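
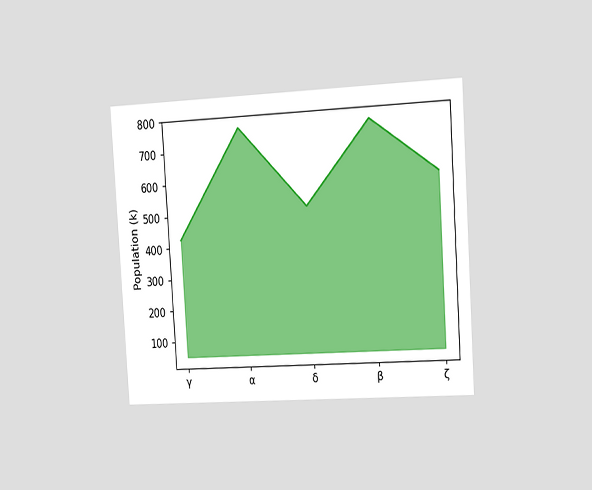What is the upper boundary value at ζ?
595k

The chart is tilted about 4° counter-clockwise and viewed slightly from the right. At ζ the upper boundary is at 595k.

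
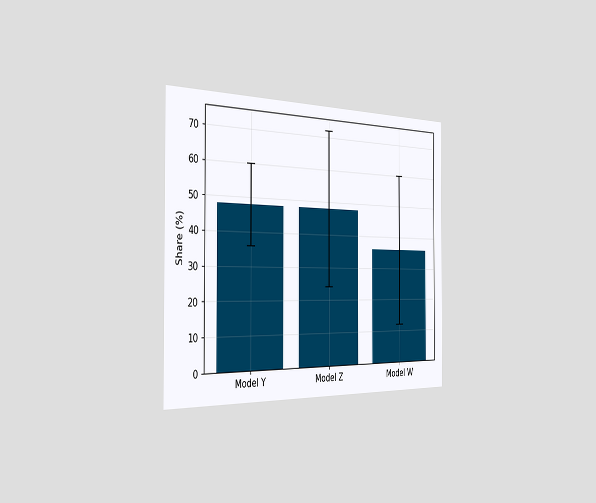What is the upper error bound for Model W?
The chart is viewed slightly from the left. The Model W bar's upper whisker reaches 60%.

60%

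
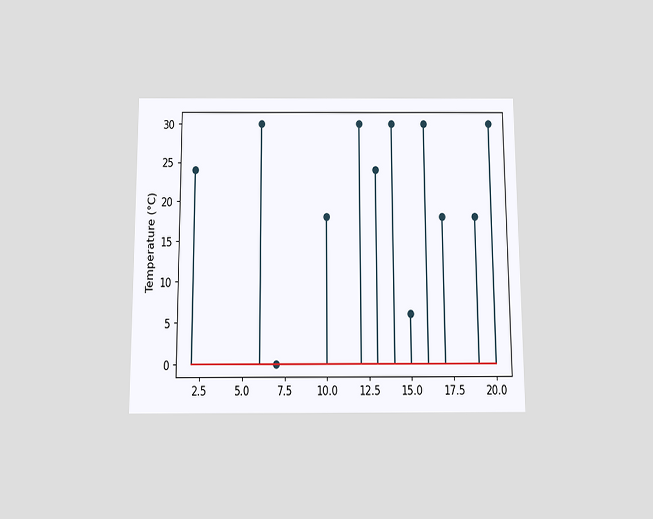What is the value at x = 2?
The chart is viewed slightly from below. The stem at x=2 reaches 24°C.

24°C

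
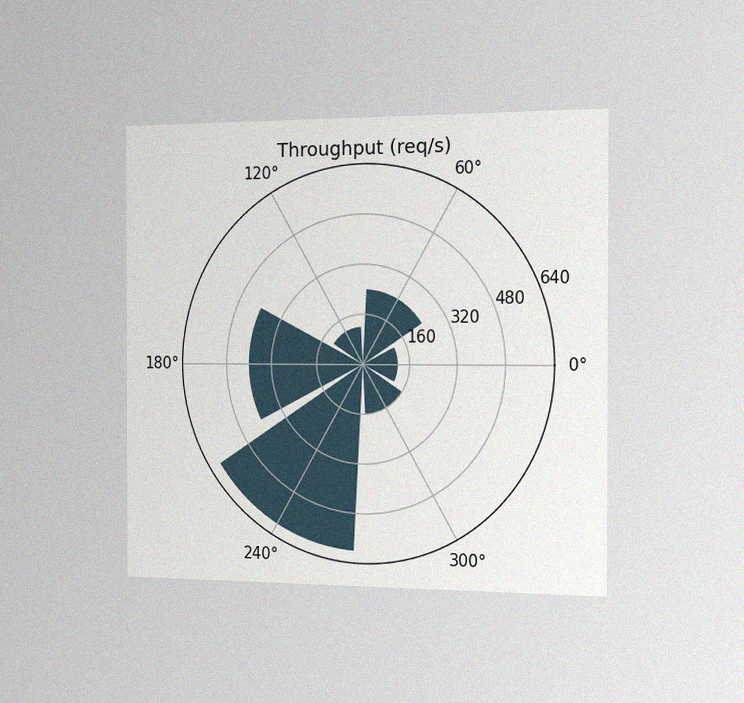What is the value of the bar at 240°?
600req/s

The chart is viewed slightly from the right, with some photo noise. The bar at 240° reaches 600req/s on the radial axis.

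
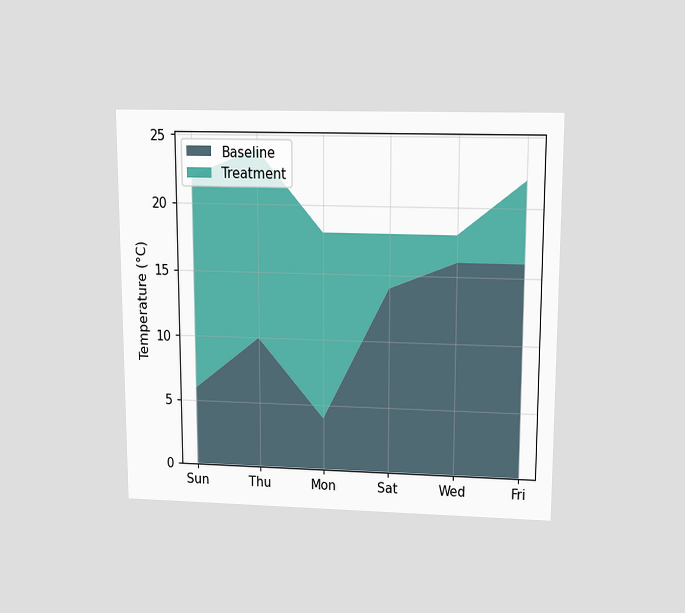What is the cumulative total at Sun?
22°C

The chart is viewed slightly from above. The stacked total at Sun reaches 22°C.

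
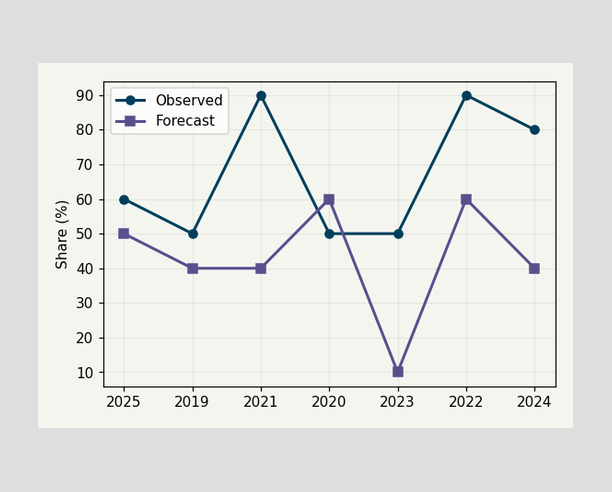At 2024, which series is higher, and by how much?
Observed, by 40%

At 2024, Observed sits above the other line by 40%.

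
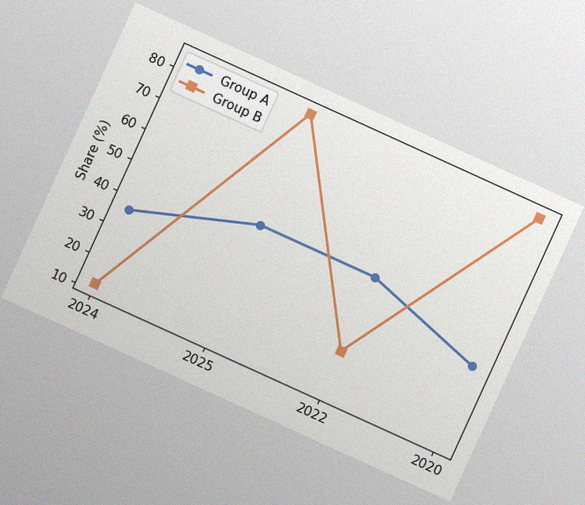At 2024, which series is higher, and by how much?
Group A, by 24%

The chart is tilted about 24° clockwise, with some photo noise. At 2024, Group A sits above the other line by 24%.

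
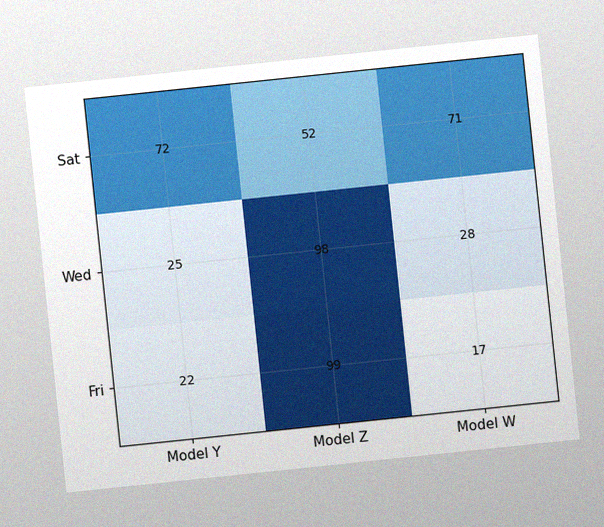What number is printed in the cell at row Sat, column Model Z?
52

The chart is tilted about 6° counter-clockwise, with some photo noise. The (Sat, Model Z) cell reads 52.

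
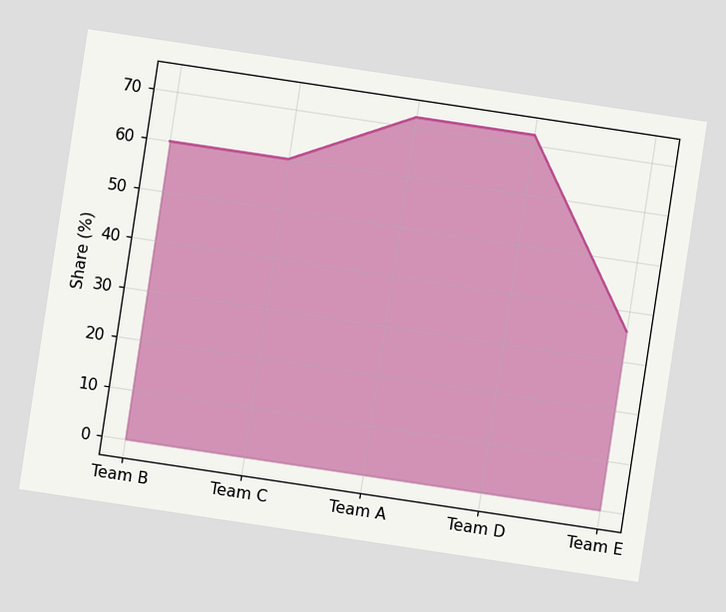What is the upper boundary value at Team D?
The chart is tilted about 9° clockwise. At Team D the upper boundary is at 72%.

72%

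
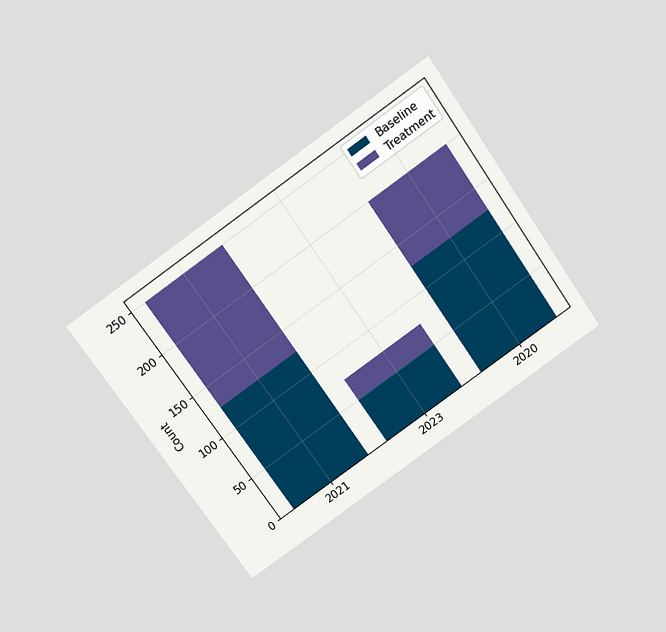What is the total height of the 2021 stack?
The chart is tilted about 35° counter-clockwise and viewed slightly from above. The 2021 stack's top reaches 250 on the y-axis.

250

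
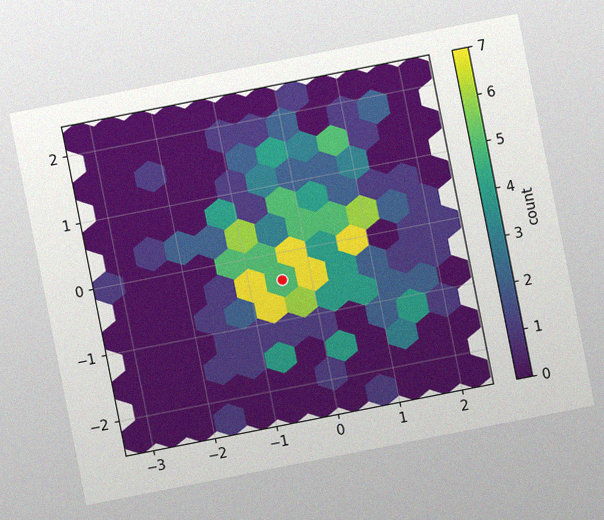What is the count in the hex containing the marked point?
The chart is tilted about 11° counter-clockwise, with some photo noise. The marked hex reads 5 on the colorbar.

5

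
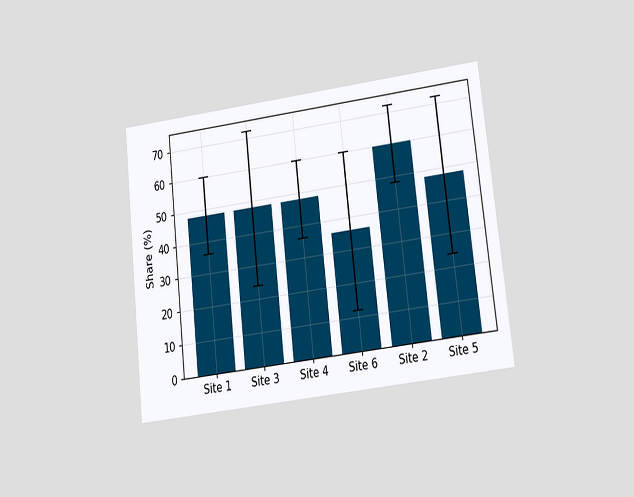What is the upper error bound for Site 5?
72%

The chart is tilted about 6° counter-clockwise and viewed at a slight angle. The Site 5 bar's upper whisker reaches 72%.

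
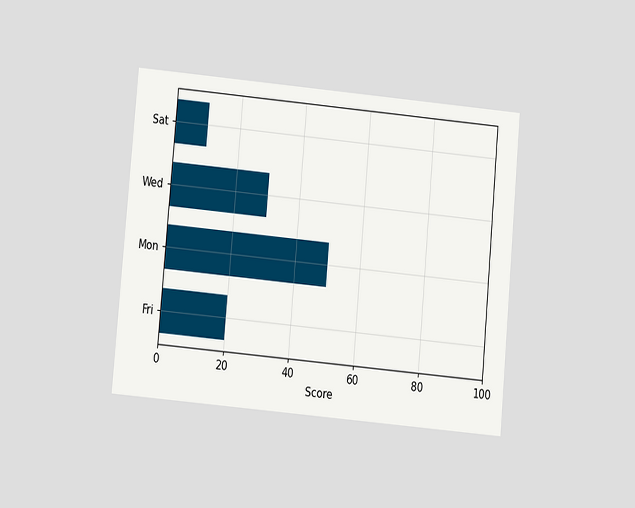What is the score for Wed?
30

The chart is tilted about 5° clockwise and viewed at a slight angle. Reading along the chart's x-axis, the Wed bar reaches 30.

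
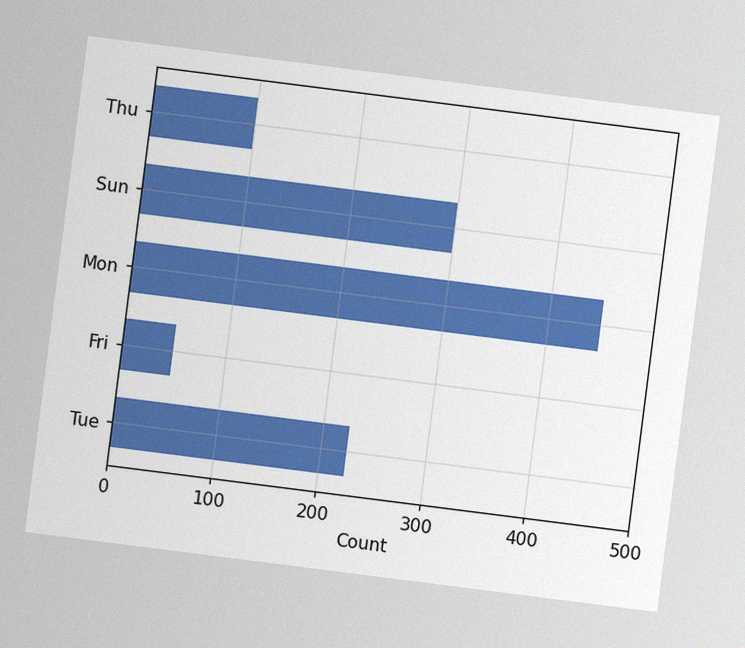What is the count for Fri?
50

The chart is tilted about 7° clockwise, with some photo noise. Reading along the chart's x-axis, the Fri bar reaches 50.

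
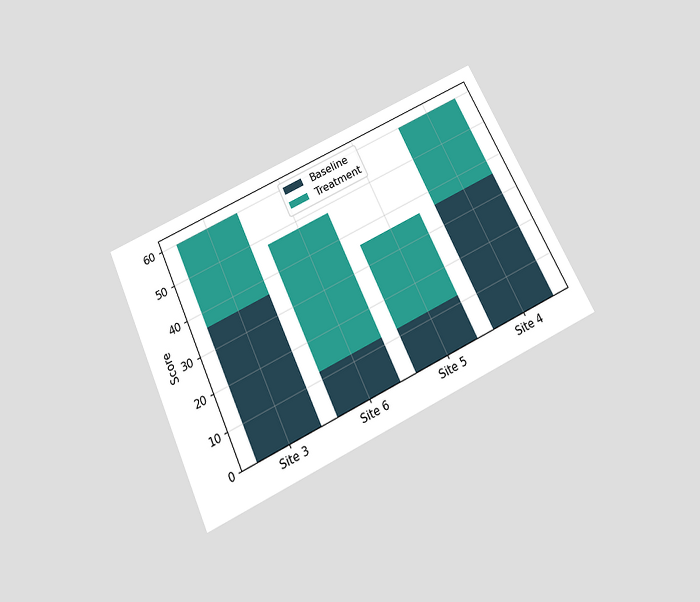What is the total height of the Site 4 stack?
60

The chart is tilted about 26° counter-clockwise and viewed slightly from below. The Site 4 stack's top reaches 60 on the y-axis.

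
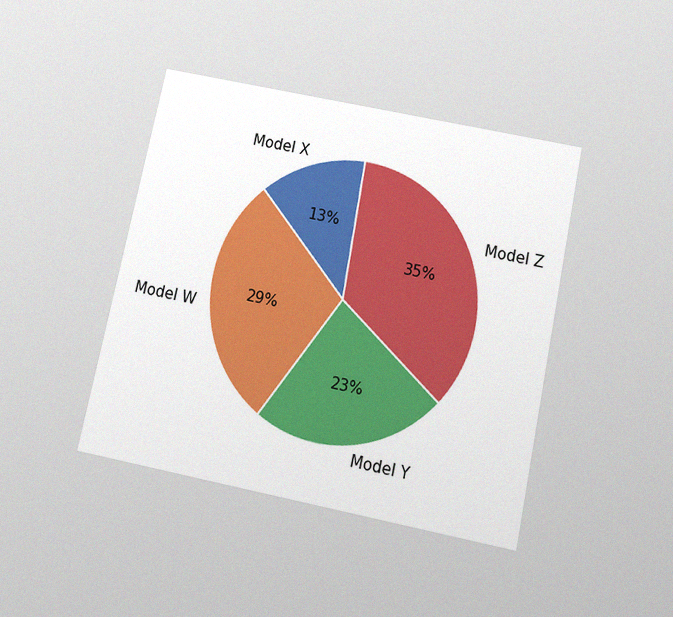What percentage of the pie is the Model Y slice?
The chart is tilted about 12° clockwise and viewed slightly from below, with some photo noise. The Model Y slice takes up 23% of the pie.

23%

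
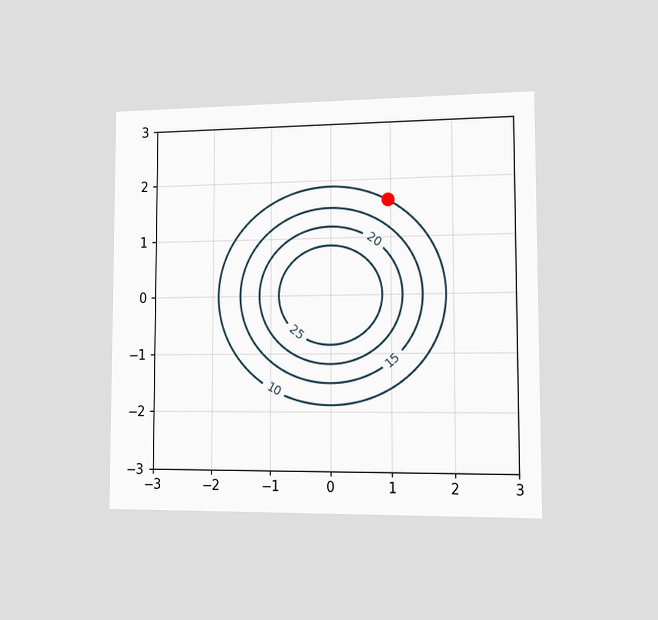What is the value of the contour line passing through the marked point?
The chart is viewed slightly from the right. The marked point sits on the contour labelled 10.

10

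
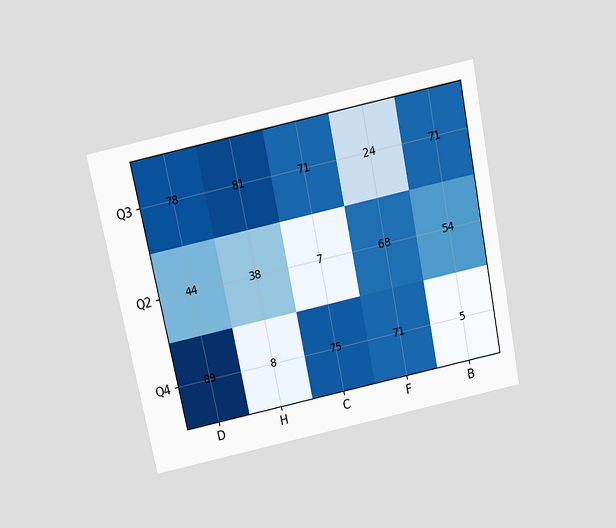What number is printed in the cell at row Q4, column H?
8

The chart is tilted about 12° counter-clockwise and viewed slightly from above. The (Q4, H) cell reads 8.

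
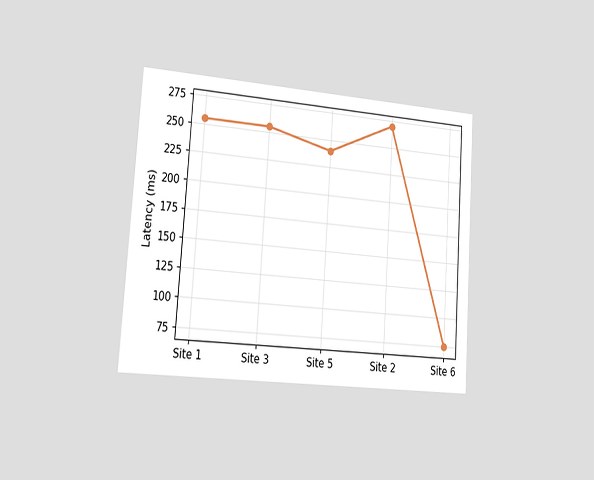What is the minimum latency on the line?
The chart is tilted about 4° clockwise and viewed slightly from the left. The lowest point is at Site 6, and reading across to the y-axis gives 75ms.

75ms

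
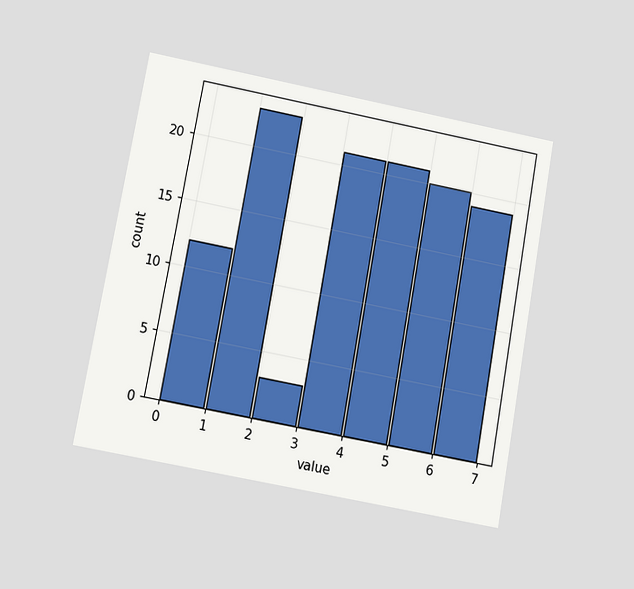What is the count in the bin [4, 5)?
21

The chart is tilted about 10° clockwise and viewed at a slight angle. The [4, 5) bin has height 21.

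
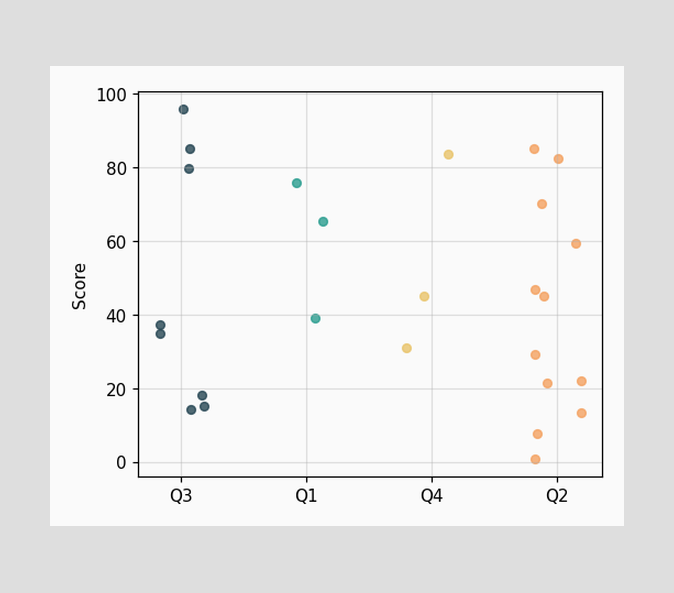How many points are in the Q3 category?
Counting the markers in the Q3 column gives 8.

8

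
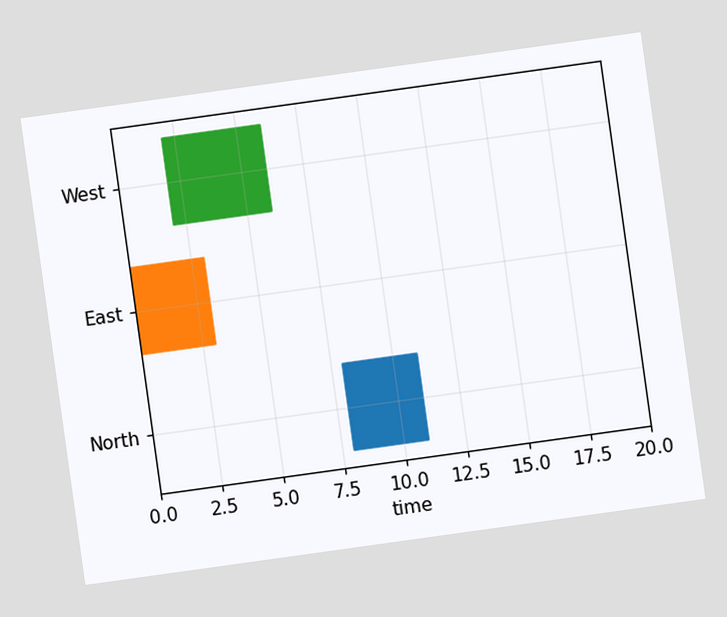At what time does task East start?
The chart is tilted about 8° counter-clockwise. The East bar begins at t=0.

0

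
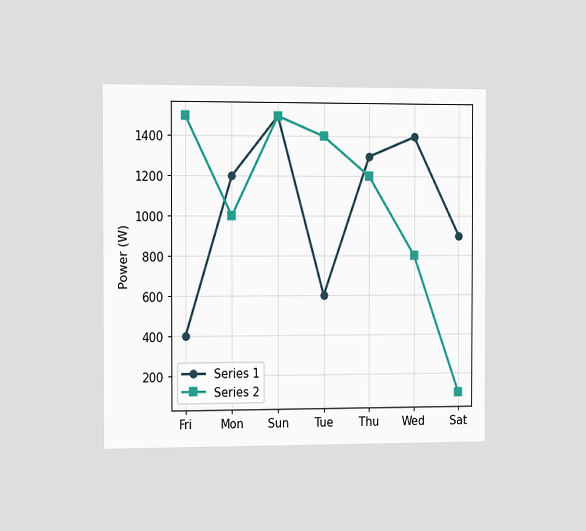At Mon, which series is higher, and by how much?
The chart is viewed slightly from the left. At Mon, Series 1 sits above the other line by 200W.

Series 1, by 200W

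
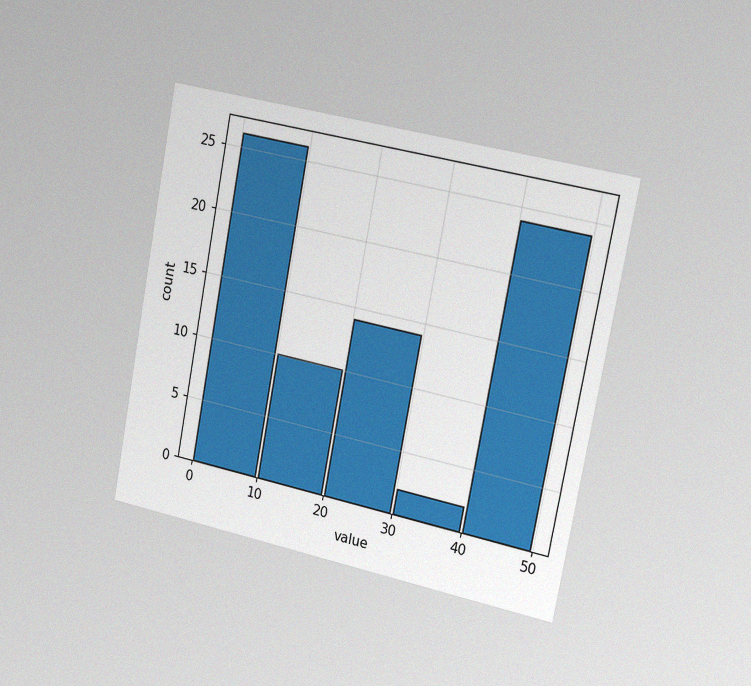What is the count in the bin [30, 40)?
The chart is tilted about 11° clockwise and viewed slightly from the right, with some photo noise. The [30, 40) bin has height 2.

2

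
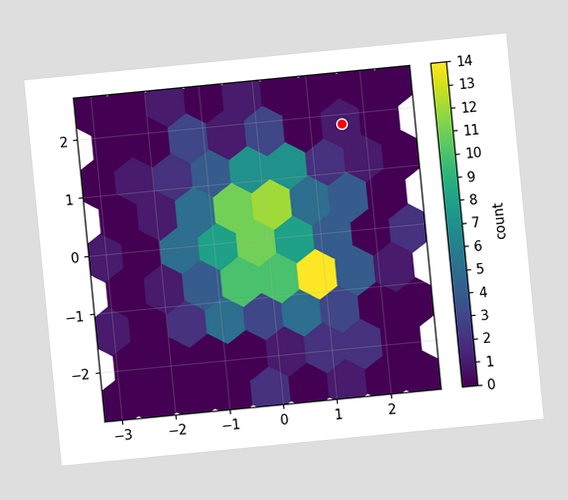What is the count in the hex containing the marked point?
1

The chart is tilted about 6° counter-clockwise. The marked hex reads 1 on the colorbar.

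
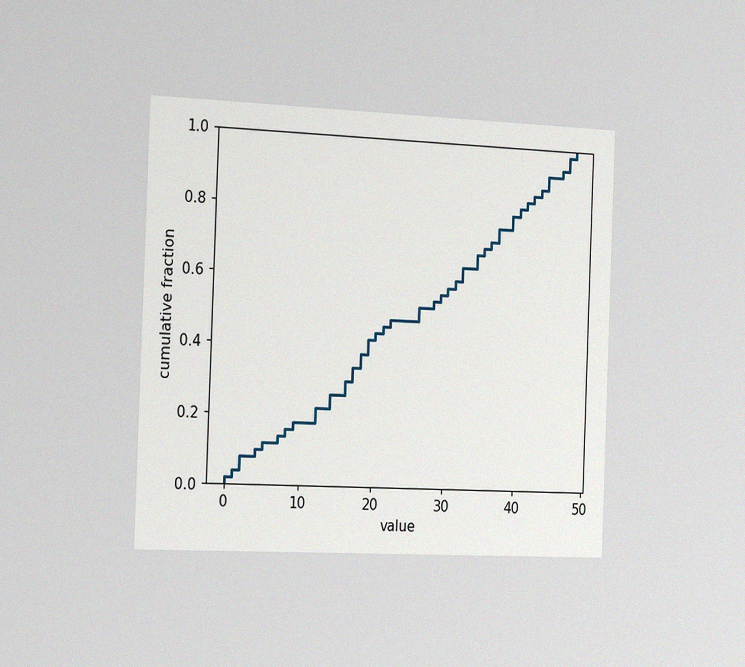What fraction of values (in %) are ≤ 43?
The chart is tilted about 2° clockwise and viewed slightly from the left, with some photo noise. At x=43 the ECDF step is at 88%.

88%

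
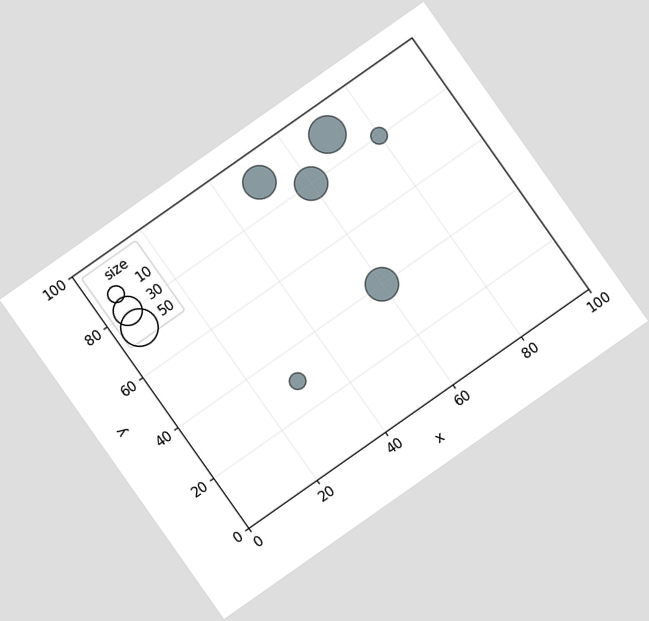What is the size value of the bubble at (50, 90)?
40

The chart is tilted about 35° counter-clockwise. Matching the bubble at (50, 90) against the size legend gives 40.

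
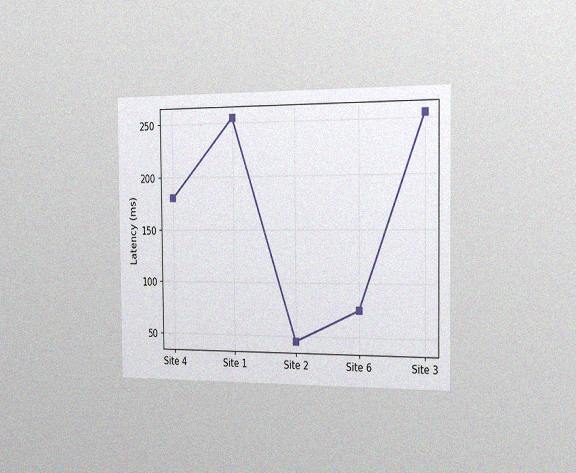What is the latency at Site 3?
255ms

The chart is viewed slightly from the right, with some photo noise. At Site 3, the line is at 255ms.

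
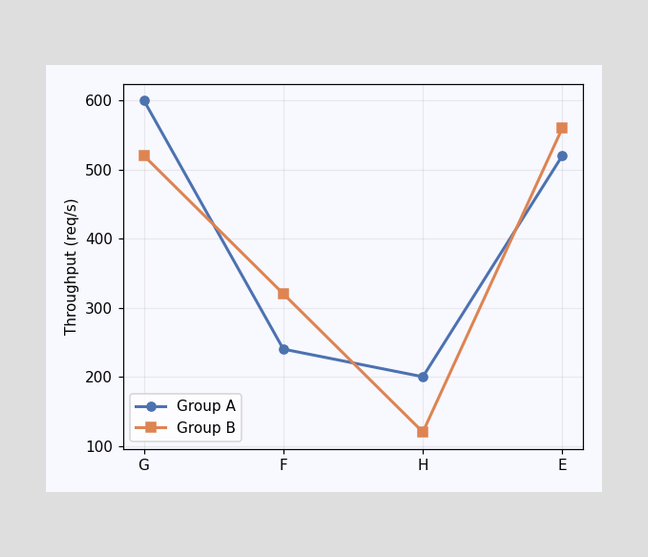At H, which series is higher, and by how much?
At H, Group A sits above the other line by 80req/s.

Group A, by 80req/s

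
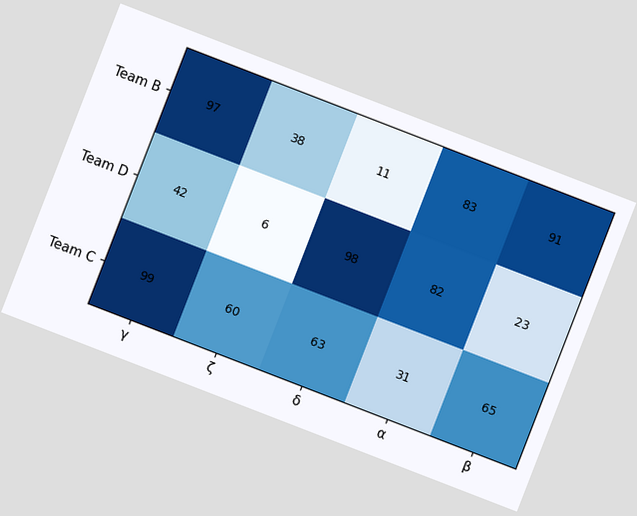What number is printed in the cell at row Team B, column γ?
97

The chart is tilted about 21° clockwise. The (Team B, γ) cell reads 97.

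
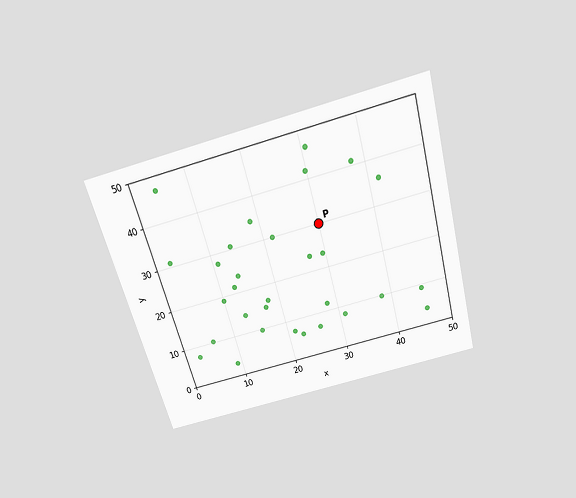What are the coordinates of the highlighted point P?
The chart is tilted about 15° counter-clockwise and viewed slightly from above. Following the gridlines from P to each axis, P sits at (30, 30).

(30, 30)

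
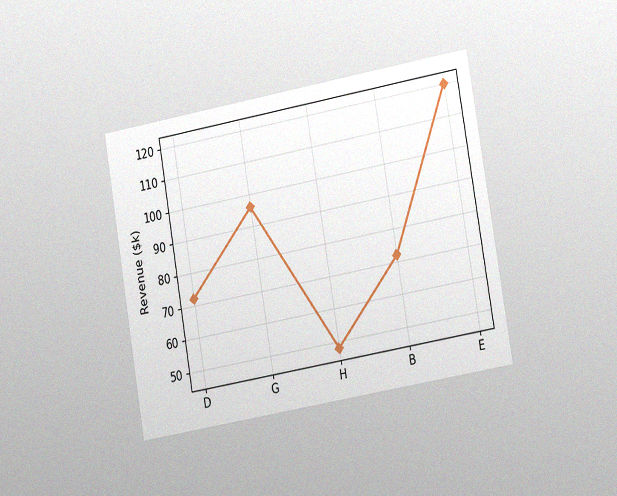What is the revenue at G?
The chart is tilted about 10° counter-clockwise and viewed slightly from the right, with some photo noise. At G, the line is at $96k.

$96k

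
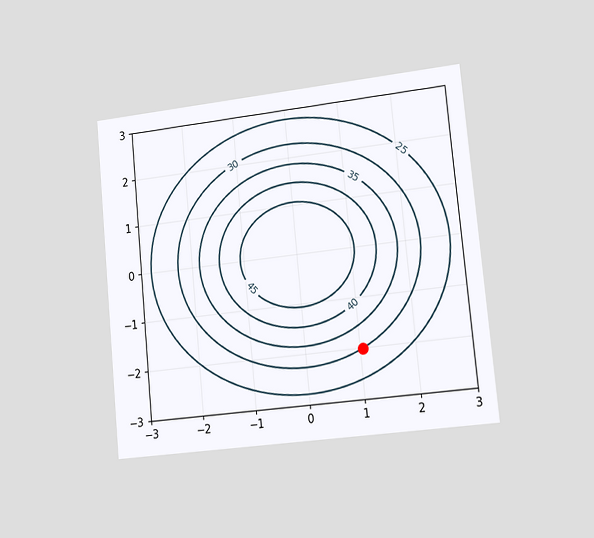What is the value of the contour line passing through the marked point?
30

The chart is tilted about 6° counter-clockwise and viewed slightly from the right. The marked point sits on the contour labelled 30.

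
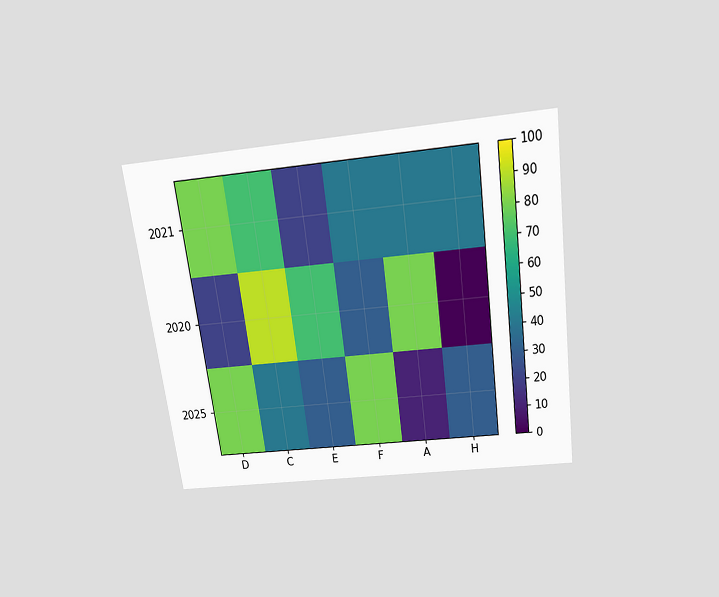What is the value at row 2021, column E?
20

The chart is tilted about 8° counter-clockwise and viewed slightly from above. Matching cell (2021, E) against the colorbar gives 20.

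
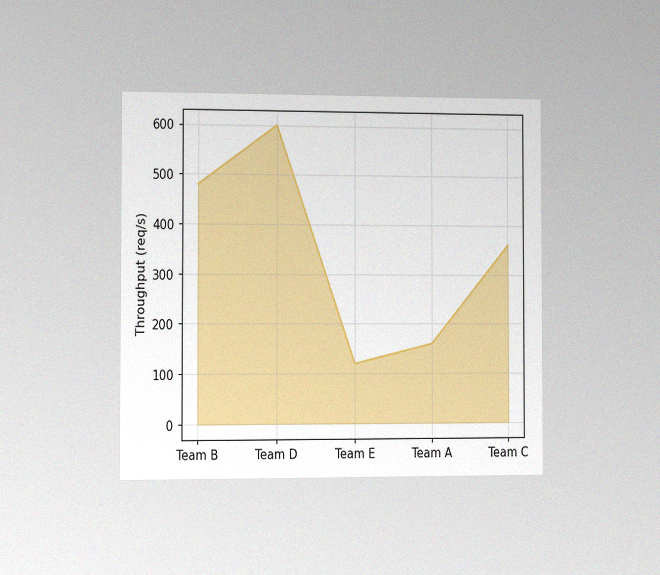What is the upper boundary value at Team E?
120req/s

The chart is viewed slightly from the left, with some photo noise. At Team E the upper boundary is at 120req/s.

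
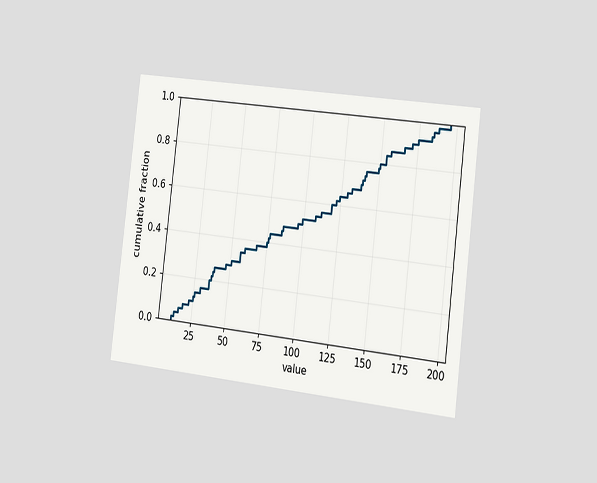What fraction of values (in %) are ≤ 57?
34%

The chart is tilted about 7° clockwise and viewed slightly from the right. At x=57 the ECDF step is at 34%.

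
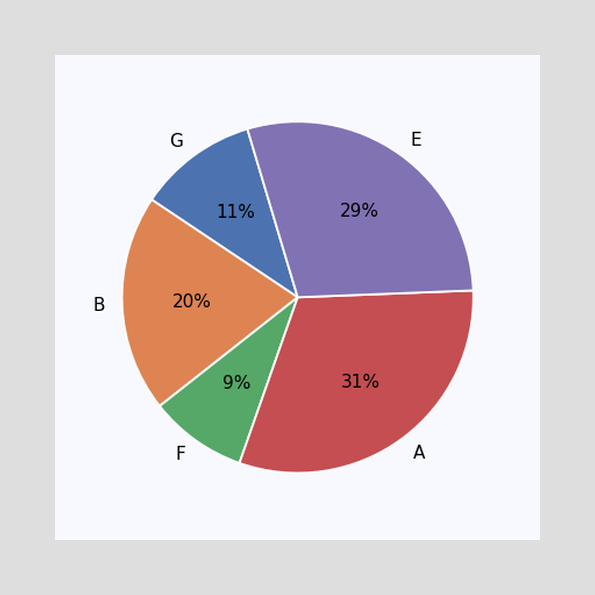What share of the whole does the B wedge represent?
20%

The B slice takes up 20% of the pie.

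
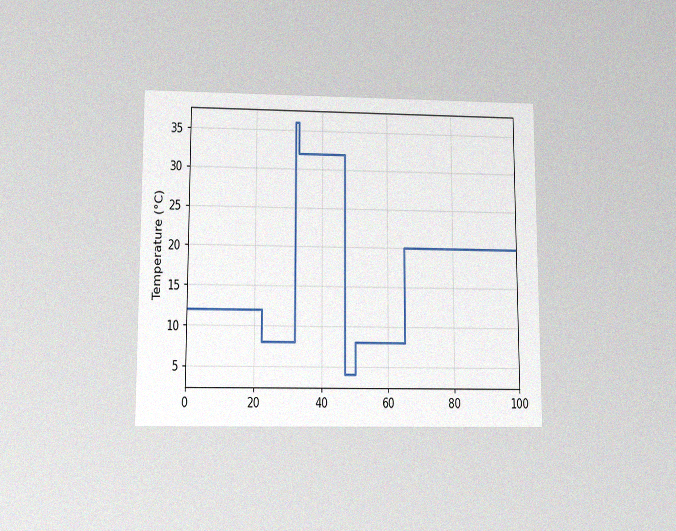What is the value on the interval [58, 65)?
8°C

The chart is viewed slightly from below, with some photo noise. On [58, 65) the step sits at 8°C.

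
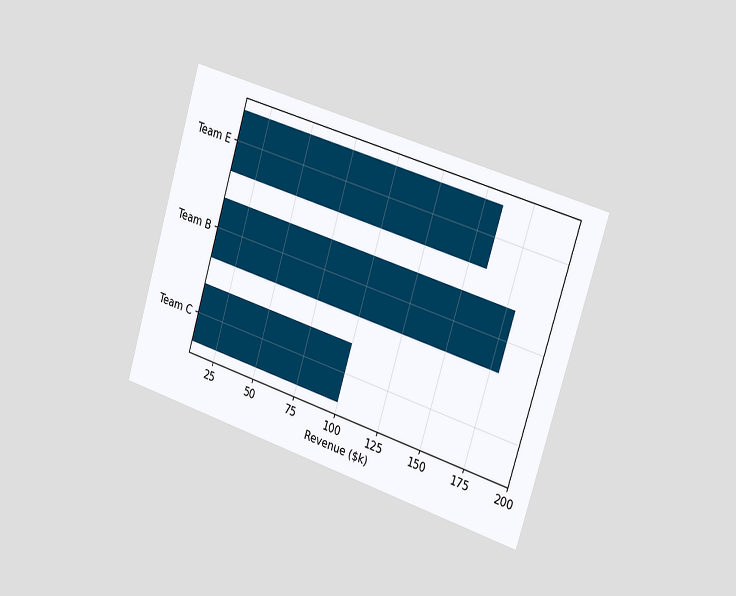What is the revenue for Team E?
The chart is tilted about 17° clockwise and viewed slightly from the right. Reading along the chart's x-axis, the Team E bar reaches $160k.

$160k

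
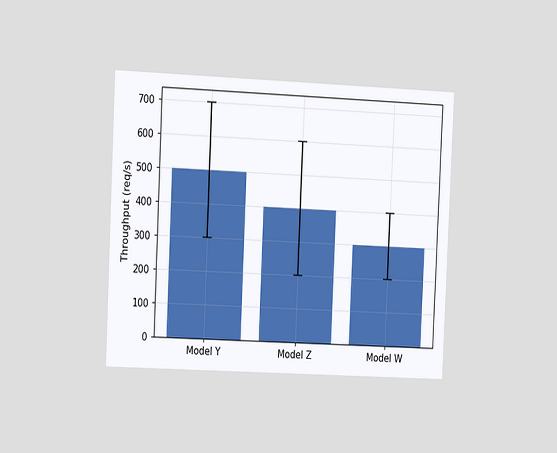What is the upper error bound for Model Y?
The chart is tilted about 3° clockwise and viewed slightly from the left. The Model Y bar's upper whisker reaches 700req/s.

700req/s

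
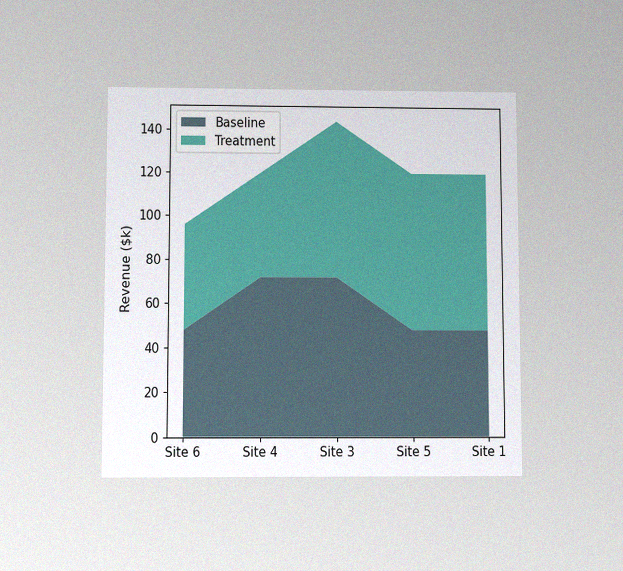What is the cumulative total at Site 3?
$144k

The chart is viewed at a slight angle, with some photo noise. The stacked total at Site 3 reaches $144k.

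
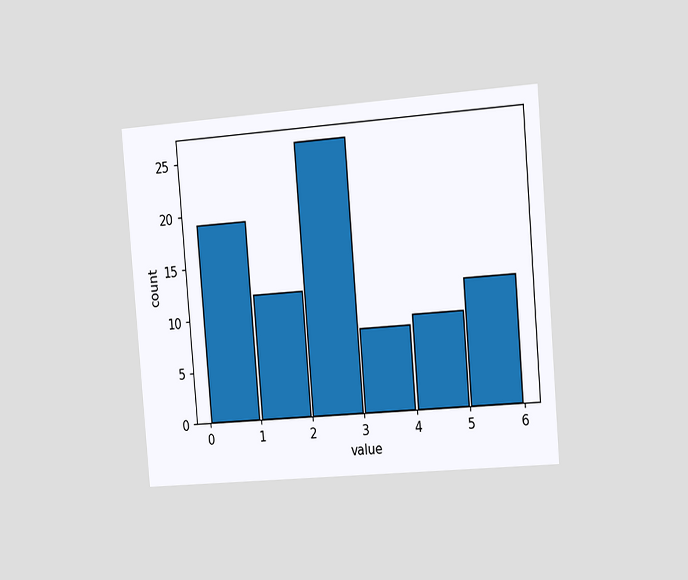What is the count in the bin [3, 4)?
The chart is tilted about 5° counter-clockwise and viewed slightly from the right. The [3, 4) bin has height 8.

8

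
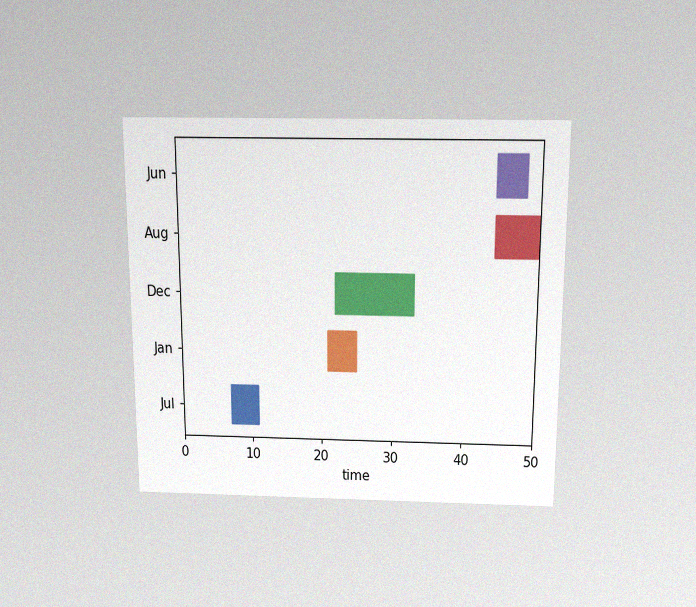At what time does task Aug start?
44

The chart is viewed slightly from above, with some photo noise. The Aug bar begins at t=44.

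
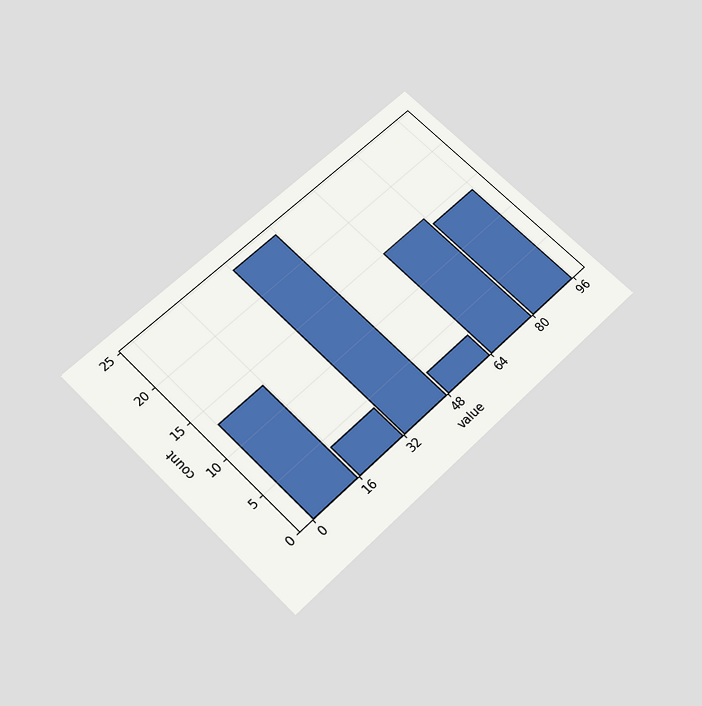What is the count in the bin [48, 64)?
3

The chart is tilted about 45° counter-clockwise and viewed slightly from below. The [48, 64) bin has height 3.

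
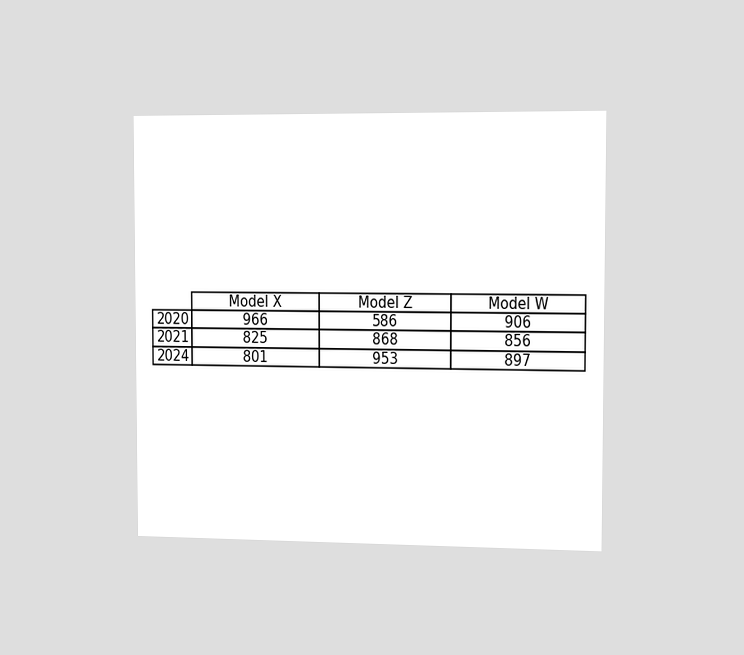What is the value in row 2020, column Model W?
906

The chart is viewed slightly from the right. The (2020, Model W) cell reads 906.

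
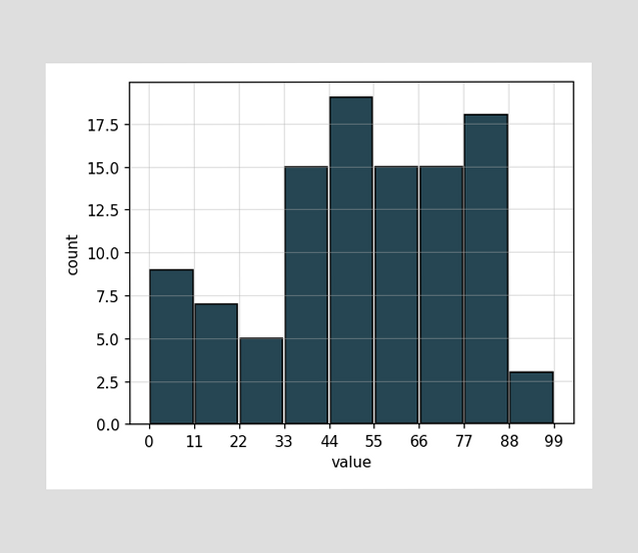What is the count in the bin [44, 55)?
19

The [44, 55) bin has height 19.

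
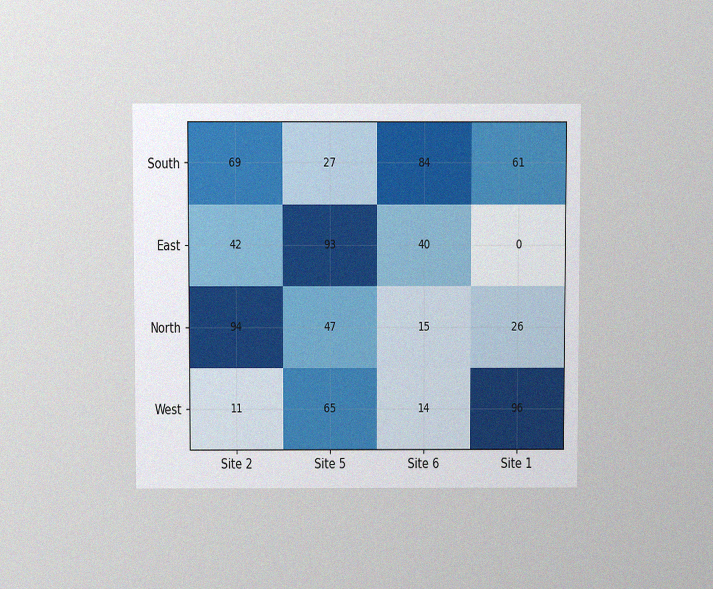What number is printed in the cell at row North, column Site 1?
The chart is viewed slightly from above, with some photo noise. The (North, Site 1) cell reads 26.

26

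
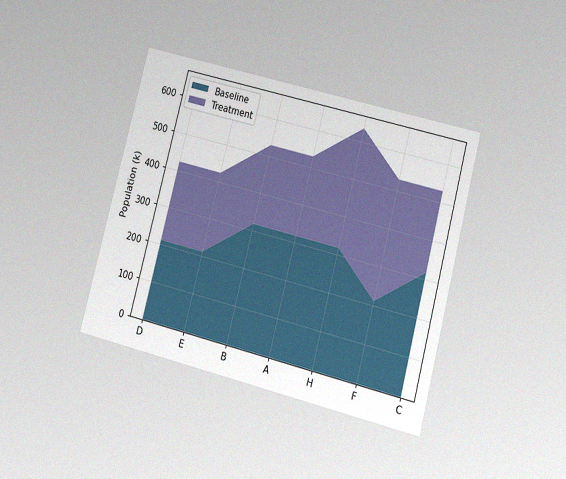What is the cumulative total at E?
424k

The chart is tilted about 15° clockwise and viewed at a slight angle, with some photo noise. The stacked total at E reaches 424k.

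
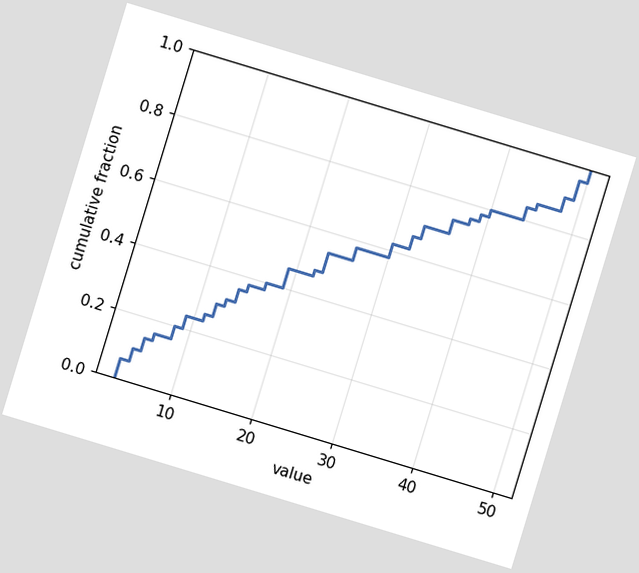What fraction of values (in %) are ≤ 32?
66%

The chart is tilted about 17° clockwise. At x=32 the ECDF step is at 66%.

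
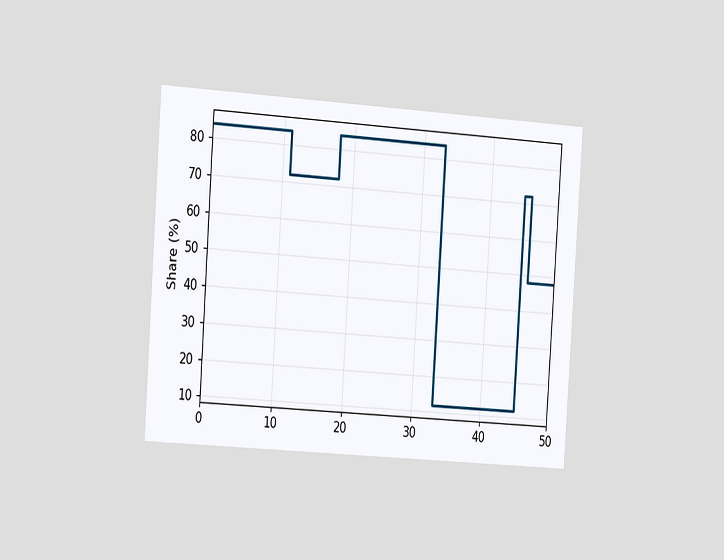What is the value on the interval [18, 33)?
The chart is tilted about 4° clockwise and viewed slightly from the left. On [18, 33) the step sits at 84%.

84%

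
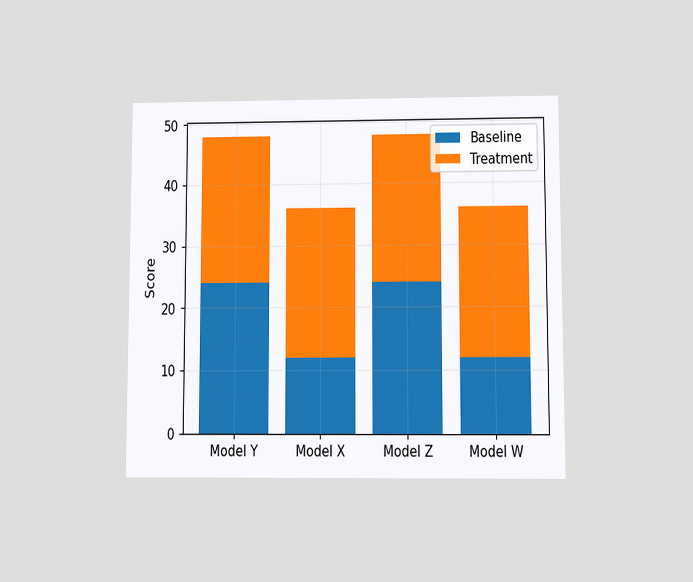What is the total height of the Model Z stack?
The chart is viewed at a slight angle. The Model Z stack's top reaches 48 on the y-axis.

48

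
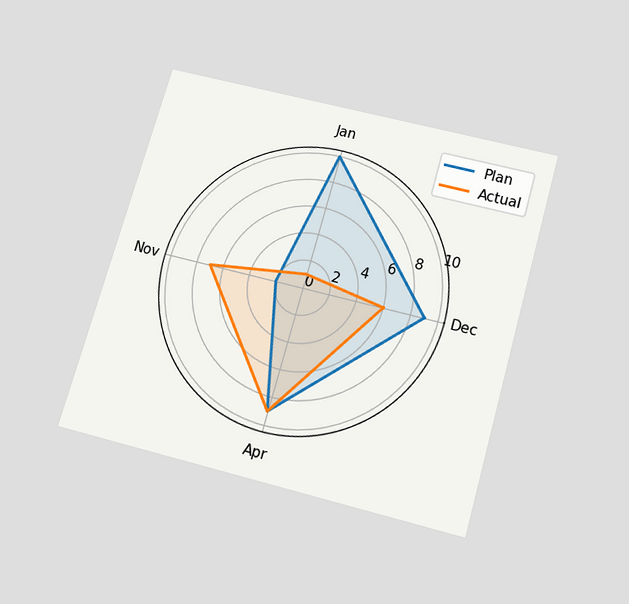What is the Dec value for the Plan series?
9

The chart is tilted about 16° clockwise and viewed slightly from below. On the Dec axis, Plan reaches 9.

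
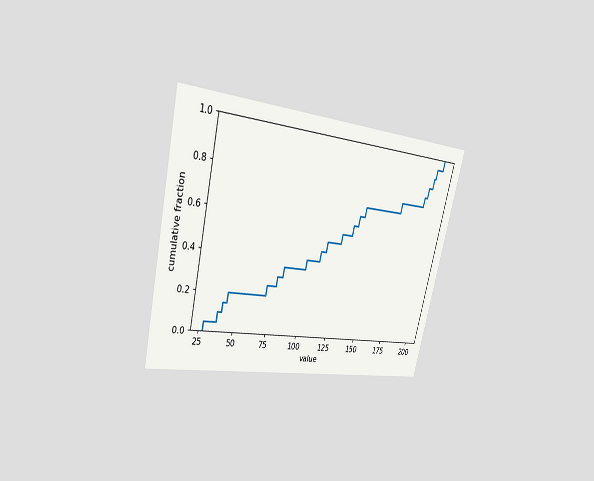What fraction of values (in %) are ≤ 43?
20%

The chart is tilted about 13° clockwise and viewed slightly from the left. At x=43 the ECDF step is at 20%.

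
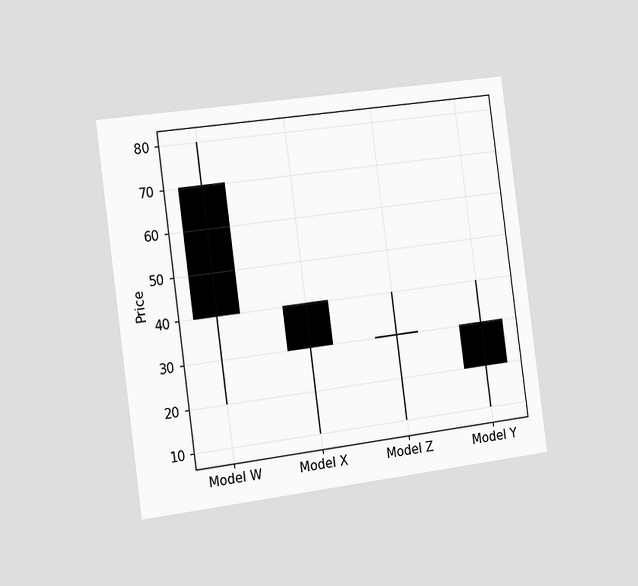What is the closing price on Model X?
30

The chart is tilted about 8° counter-clockwise and viewed slightly from the left. The Model X candle closes at 30.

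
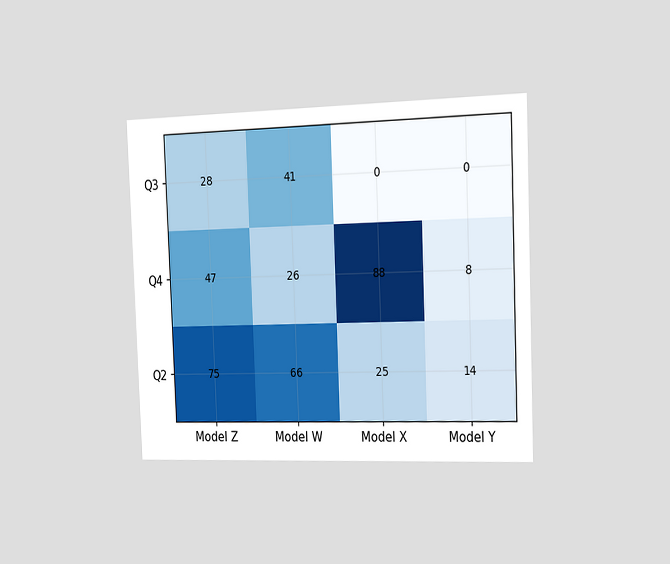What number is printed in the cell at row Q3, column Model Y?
0

The chart is tilted about 2° counter-clockwise and viewed slightly from the right. The (Q3, Model Y) cell reads 0.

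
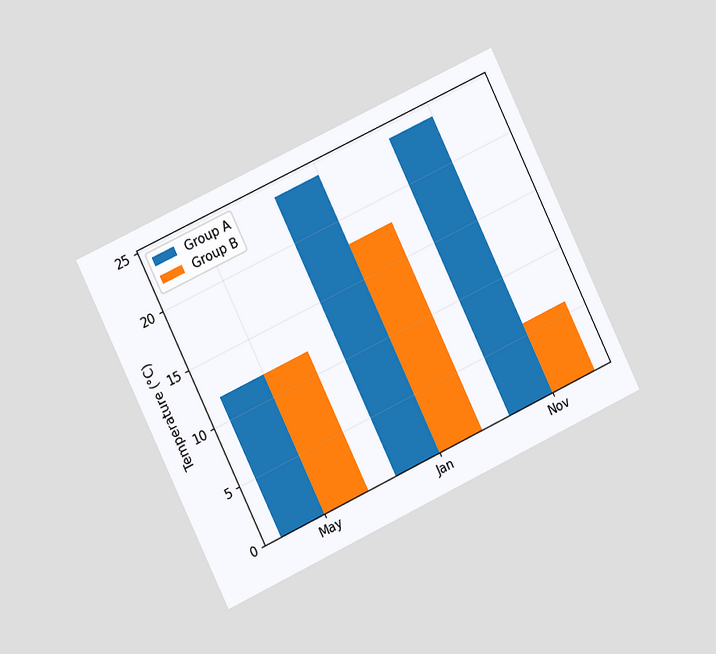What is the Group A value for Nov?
The chart is tilted about 26° counter-clockwise and viewed slightly from the left. The Group A bar at Nov reaches 24°C on the y-axis.

24°C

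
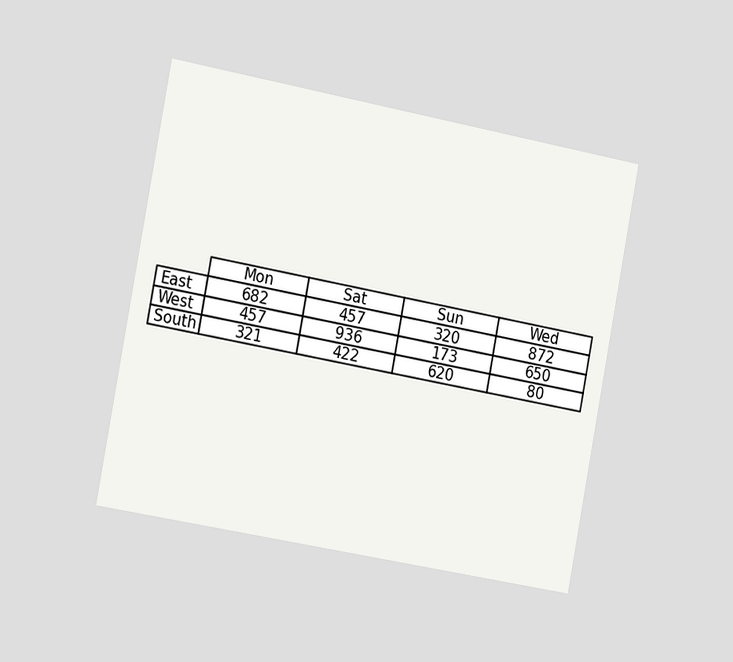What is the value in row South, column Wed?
80

The chart is tilted about 11° clockwise and viewed slightly from the left. The (South, Wed) cell reads 80.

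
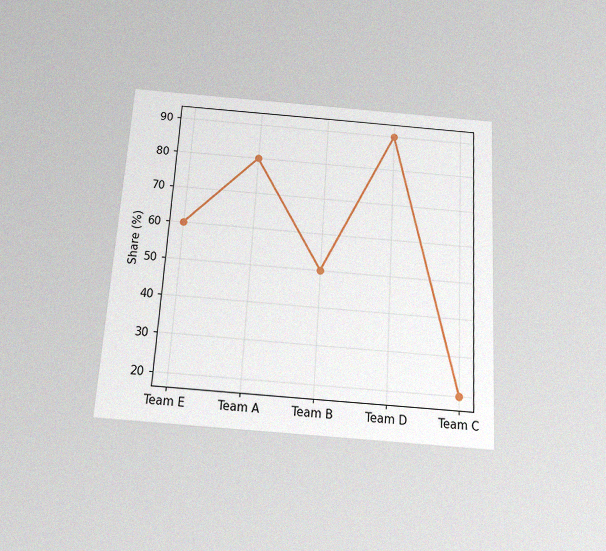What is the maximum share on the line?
The chart is tilted about 4° clockwise and viewed slightly from below, with some photo noise. The highest point is at Team D, and reading across to the y-axis gives 90%.

90%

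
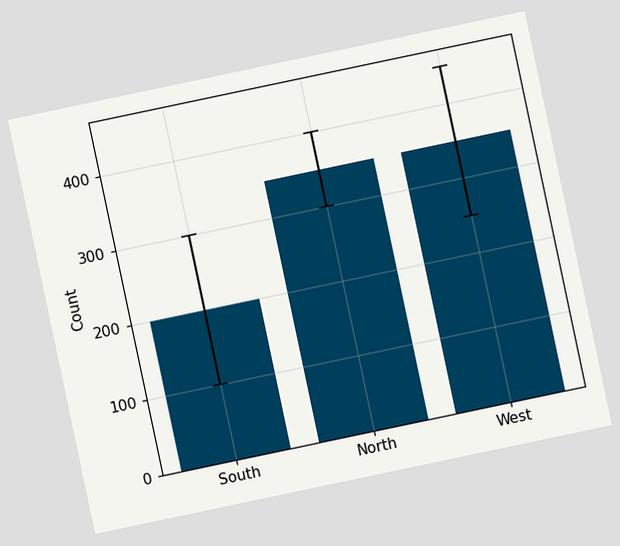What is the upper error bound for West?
The chart is tilted about 12° counter-clockwise. The West bar's upper whisker reaches 450.

450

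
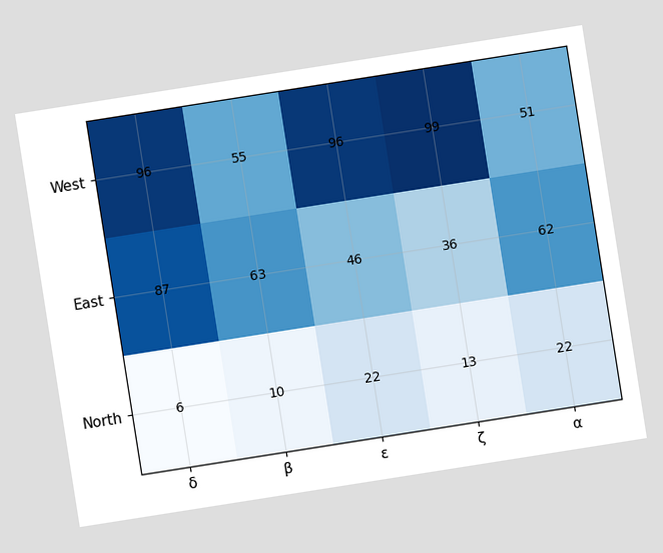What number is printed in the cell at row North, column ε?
The chart is tilted about 9° counter-clockwise. The (North, ε) cell reads 22.

22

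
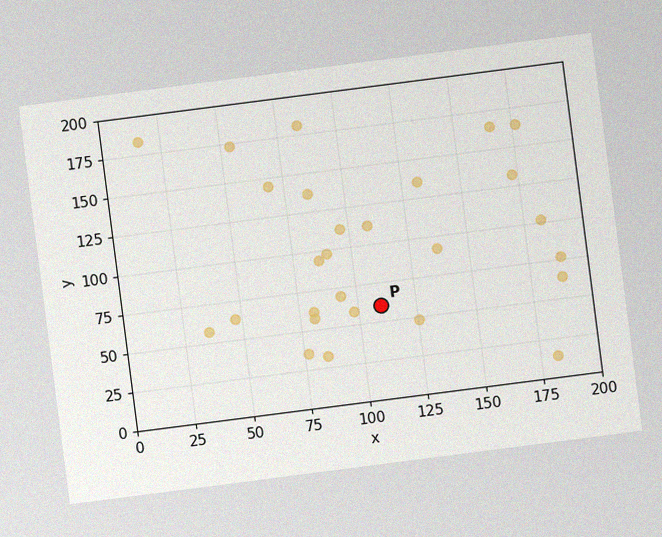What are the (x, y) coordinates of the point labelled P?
(110, 60)

The chart is tilted about 7° counter-clockwise, with some photo noise. Following the gridlines from P to each axis, P sits at (110, 60).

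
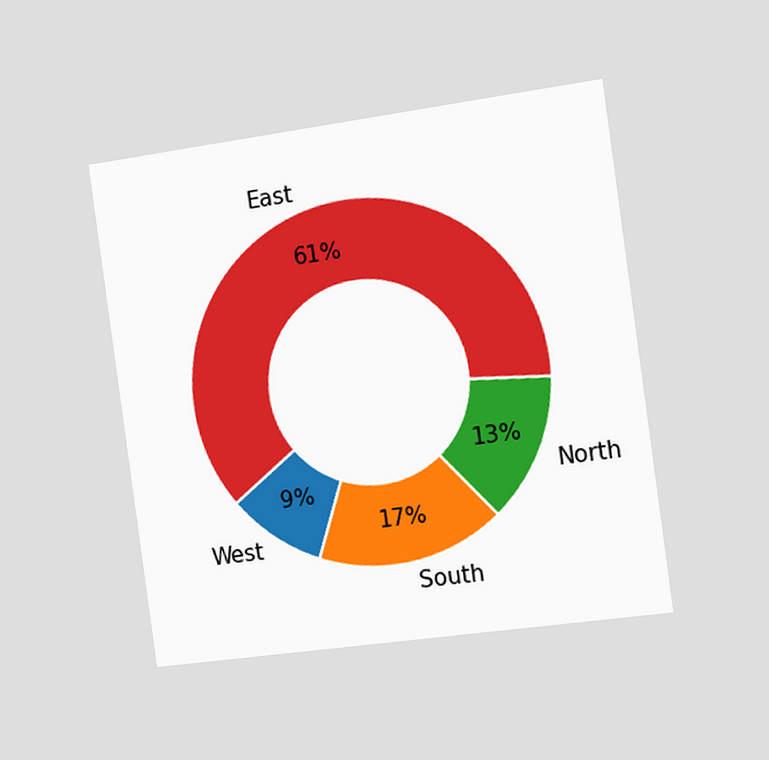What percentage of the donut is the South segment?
17%

The chart is tilted about 8° counter-clockwise and viewed slightly from the right. The South segment takes up 17% of the ring.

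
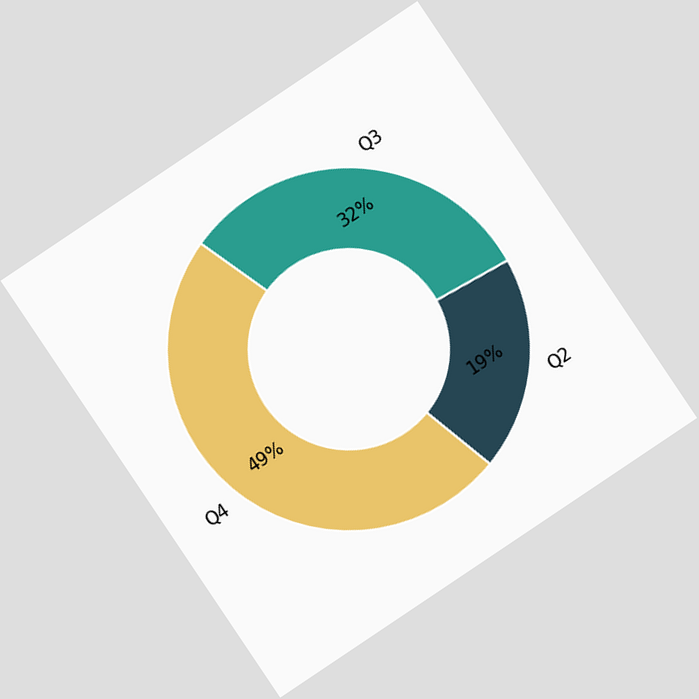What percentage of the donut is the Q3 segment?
32%

The chart is tilted about 34° counter-clockwise. The Q3 segment takes up 32% of the ring.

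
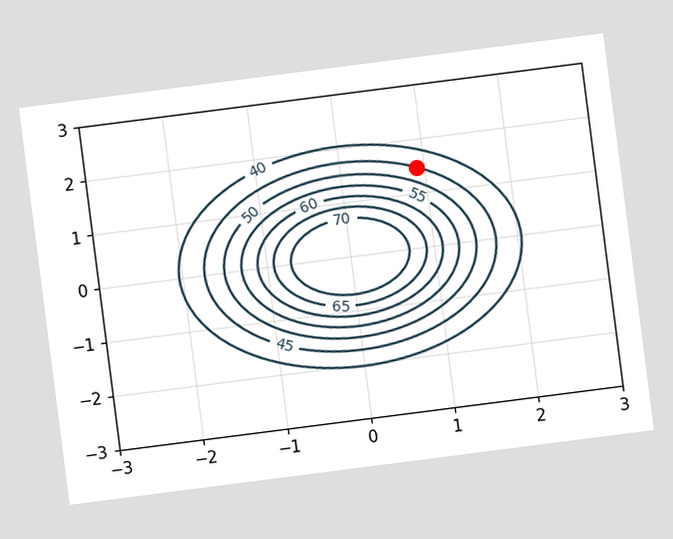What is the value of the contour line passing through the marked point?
45

The chart is tilted about 7° counter-clockwise. The marked point sits on the contour labelled 45.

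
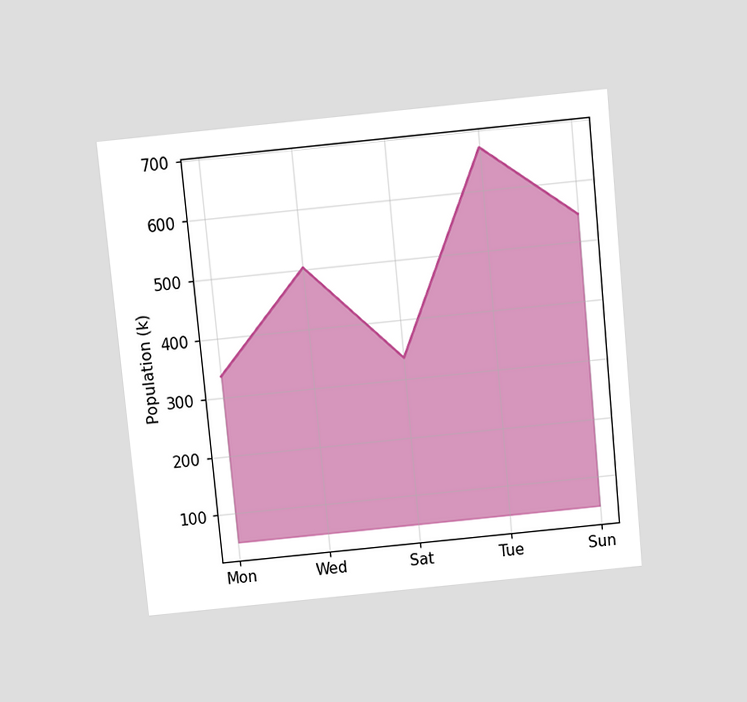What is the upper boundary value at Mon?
336k

The chart is tilted about 6° counter-clockwise and viewed slightly from above. At Mon the upper boundary is at 336k.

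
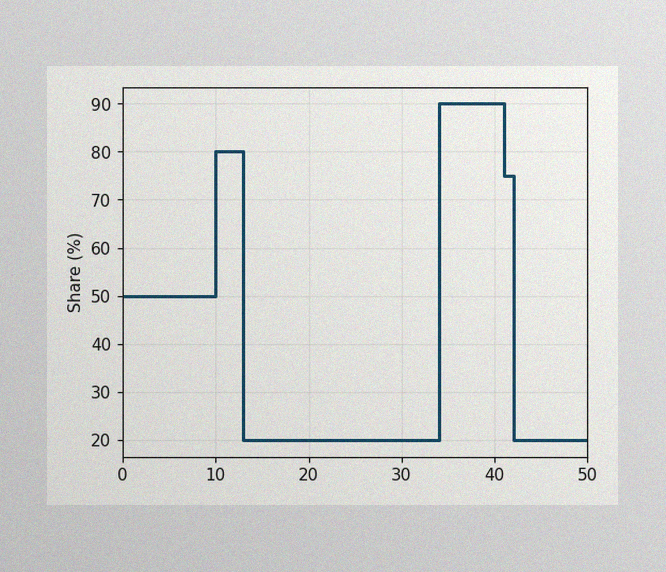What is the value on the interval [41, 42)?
The image has some photo noise and uneven lighting. On [41, 42) the step sits at 75%.

75%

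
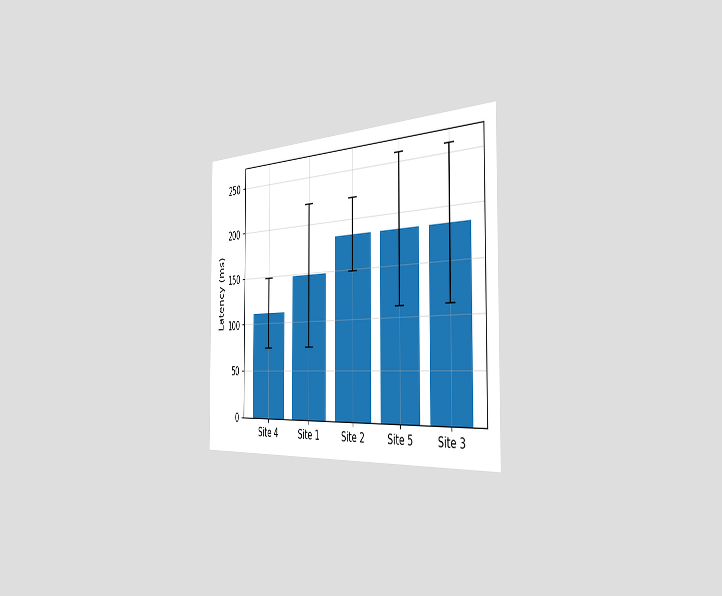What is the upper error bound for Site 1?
The chart is viewed slightly from the right. The Site 1 bar's upper whisker reaches 222ms.

222ms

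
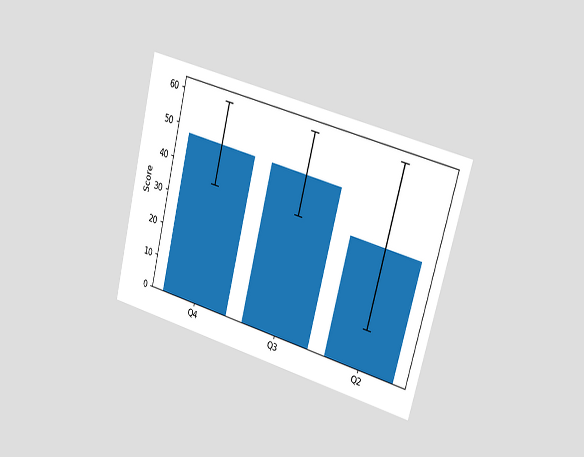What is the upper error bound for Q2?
60

The chart is tilted about 14° clockwise and viewed slightly from the right. The Q2 bar's upper whisker reaches 60.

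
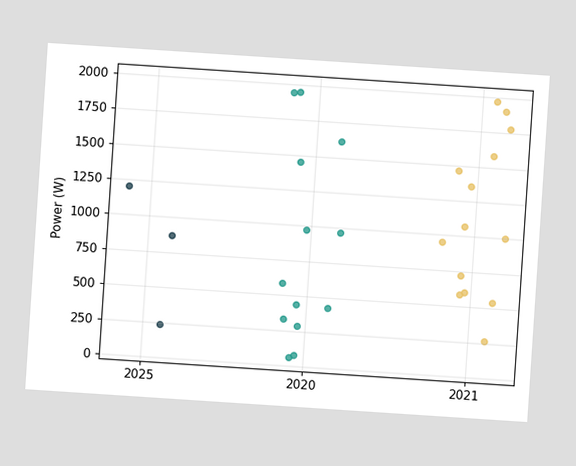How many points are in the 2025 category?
The chart is tilted about 4° clockwise. Counting the markers in the 2025 column gives 3.

3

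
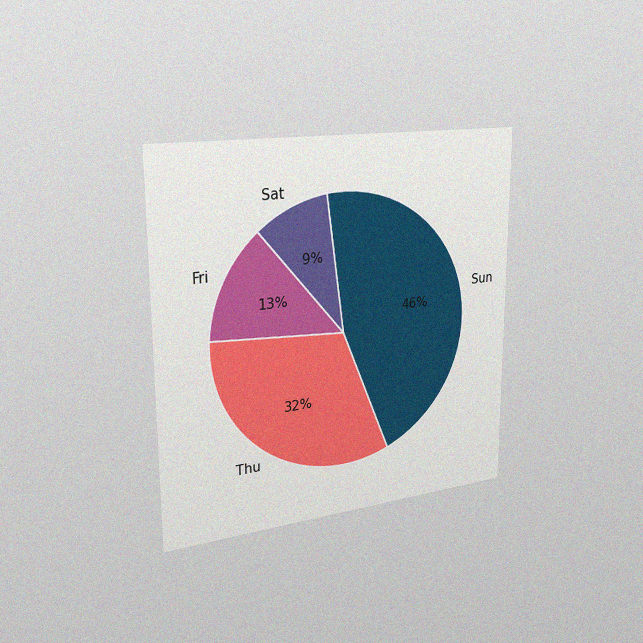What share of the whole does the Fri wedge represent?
13%

The chart is viewed slightly from the left, with some photo noise. The Fri slice takes up 13% of the pie.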